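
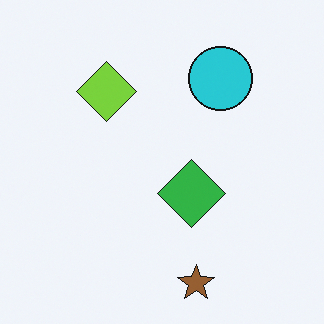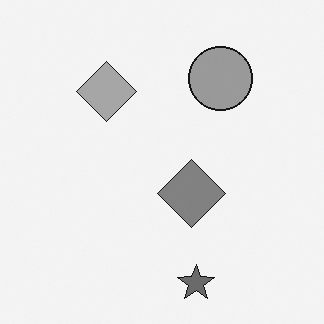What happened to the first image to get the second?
It was converted to grayscale.

All color is removed — every shape is now a shade of grey.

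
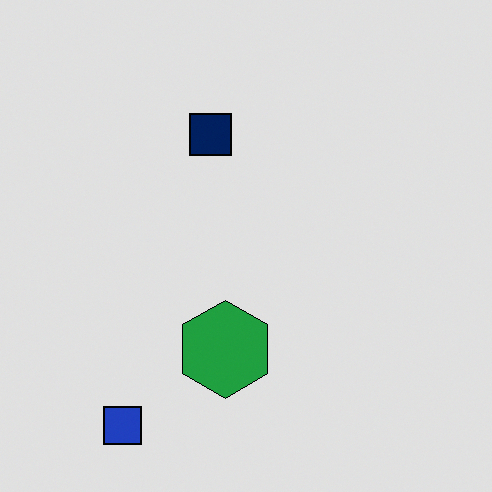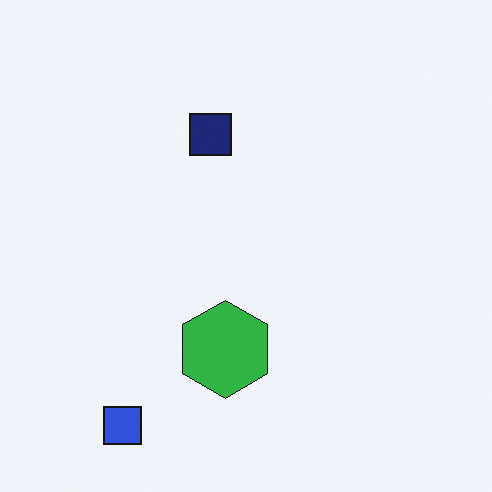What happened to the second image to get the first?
The image was posterized to a reduced palette.

Each flat color has snapped to a coarser quantized level — most visibly, the near-white background has dropped to a flat grey.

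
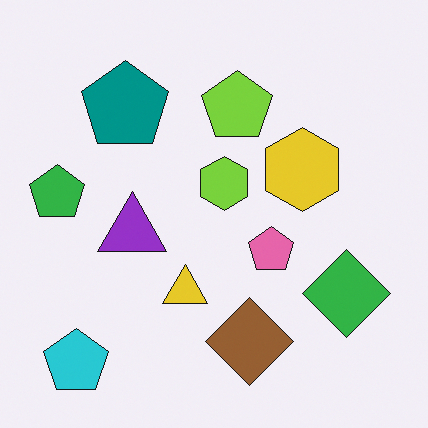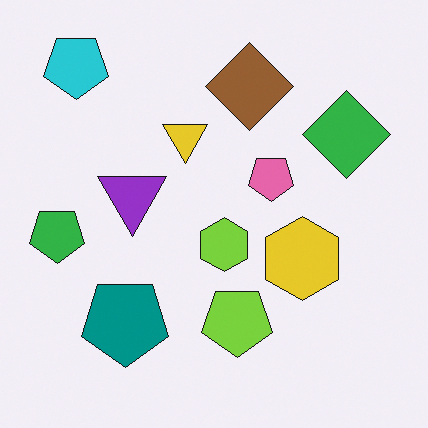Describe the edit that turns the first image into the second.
It was flipped vertically (top ↔ bottom).

The cyan pentagon is in the bottom-left of the first image and the top-left of the second — shapes on opposite sides of the horizontal midline have swapped in a mirror flip.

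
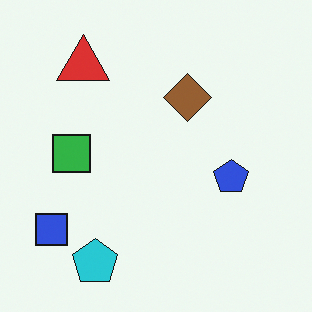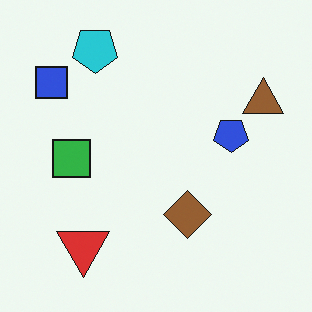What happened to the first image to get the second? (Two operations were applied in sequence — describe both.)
The transformation is: flipped vertically (top ↔ bottom), then overlaid with an additional brown triangle.

The cyan pentagon is in the bottom-left of the first image and the top-left of the second — shapes on opposite sides of the horizontal midline have swapped in a mirror flip. A brown triangle appears in the second image that is absent from the first.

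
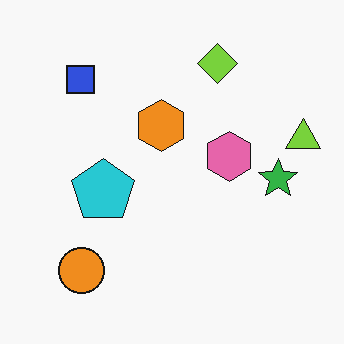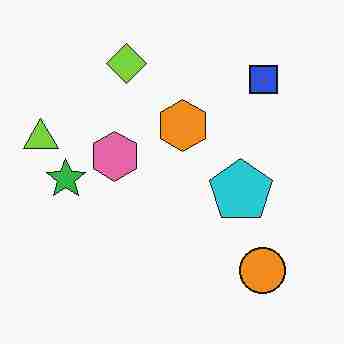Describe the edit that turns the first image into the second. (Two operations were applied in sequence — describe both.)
It was degraded with heavy JPEG compression, then flipped horizontally (left ↔ right).

Blocky 8×8 compression artifacts appear around shape edges and the flat background shows ringing — characteristic JPEG degradation. The lime triangle is in the right of the first image and the left of the second — shapes on opposite sides of the vertical midline have swapped in a mirror flip.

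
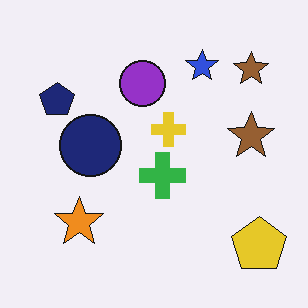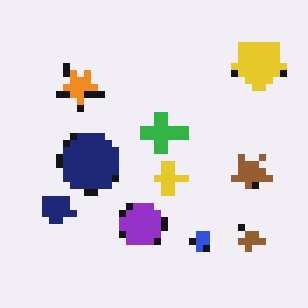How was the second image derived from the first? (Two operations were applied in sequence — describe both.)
The second image is the first pixelated into visible square blocks, then flipped vertically (top ↔ bottom).

Shapes are reduced to large square blocks; fine edges and outlines are lost — a downscale-then-upscale (mosaic) effect. The yellow pentagon is in the bottom-right of the first image and the top-right of the second — shapes on opposite sides of the horizontal midline have swapped in a mirror flip.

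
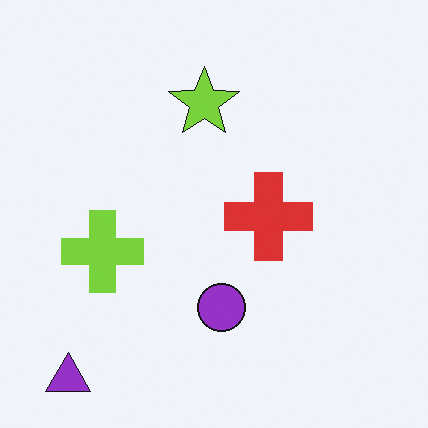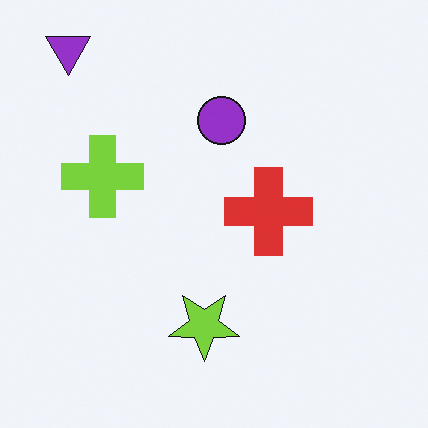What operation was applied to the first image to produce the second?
The transformation is: flipped vertically (top ↔ bottom).

The purple triangle is in the bottom-left of the first image and the top-left of the second — shapes on opposite sides of the horizontal midline have swapped in a mirror flip.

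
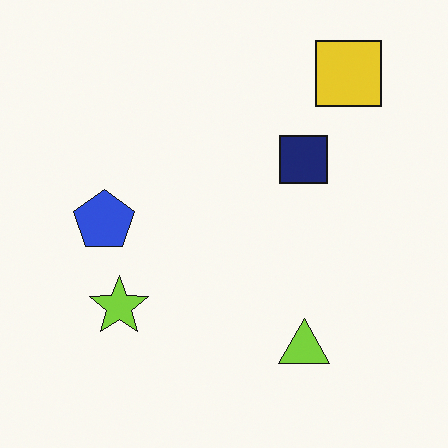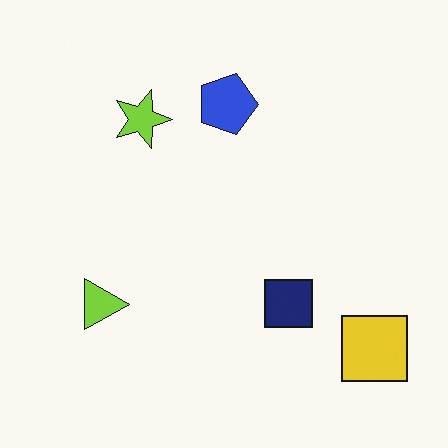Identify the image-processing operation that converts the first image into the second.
The image was rotated 90° clockwise.

The yellow square sits in the top-right of the first image and the bottom-right of the second — consistent with a whole-image 90° clockwise rotation.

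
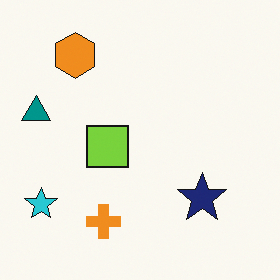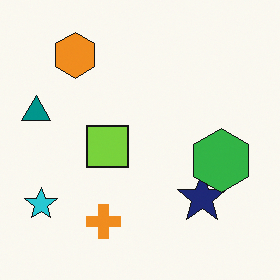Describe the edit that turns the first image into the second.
Overlaid with an additional green hexagon.

A green hexagon appears in the second image that is absent from the first.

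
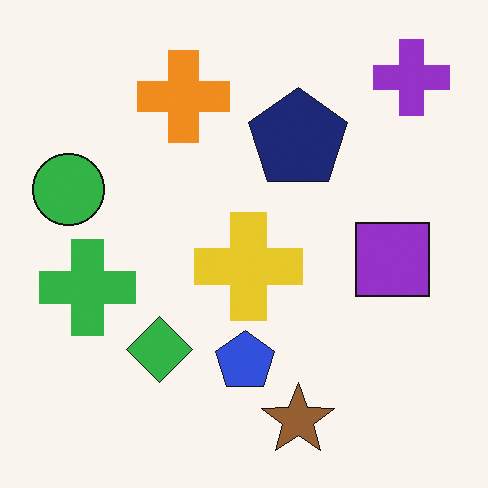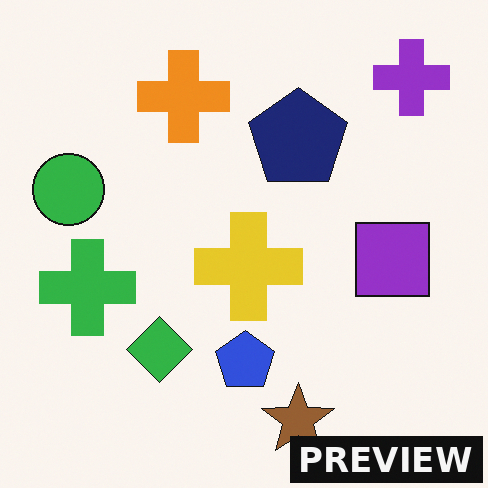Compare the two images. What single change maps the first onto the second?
The second image is the first watermarked with the text "PREVIEW" in the lower-right corner.

A dark label reading "PREVIEW" appears in the lower-right corner.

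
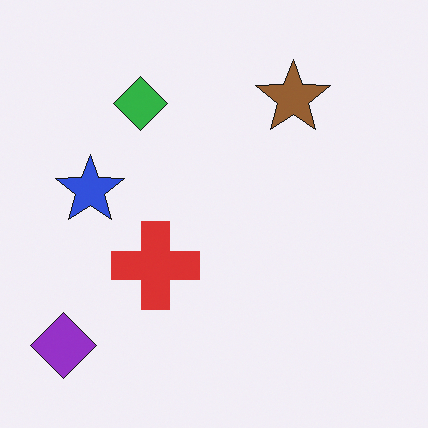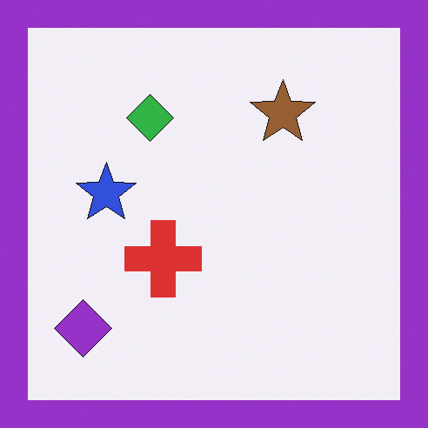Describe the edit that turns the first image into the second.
It was framed with a purple border.

A solid purple frame runs around the edge of the second image, with the content slightly shrunk inside it.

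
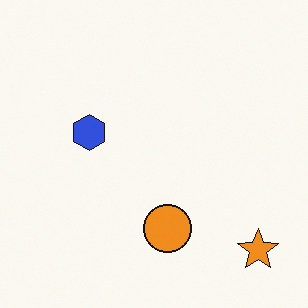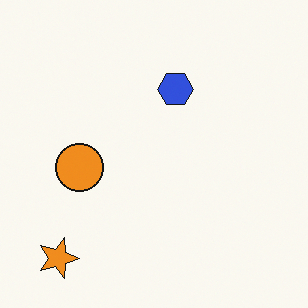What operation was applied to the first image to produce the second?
It was rotated 90° clockwise.

The orange star sits in the bottom-right of the first image and the bottom-left of the second — consistent with a whole-image 90° clockwise rotation.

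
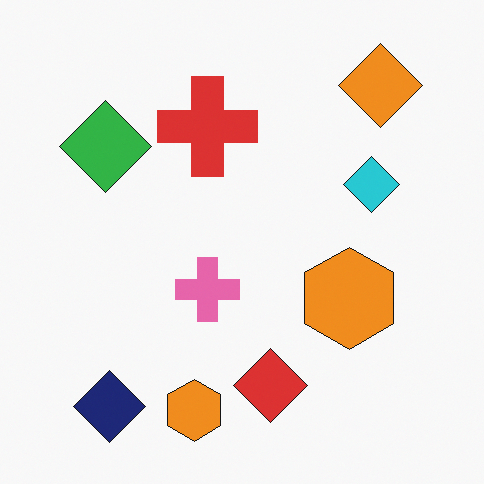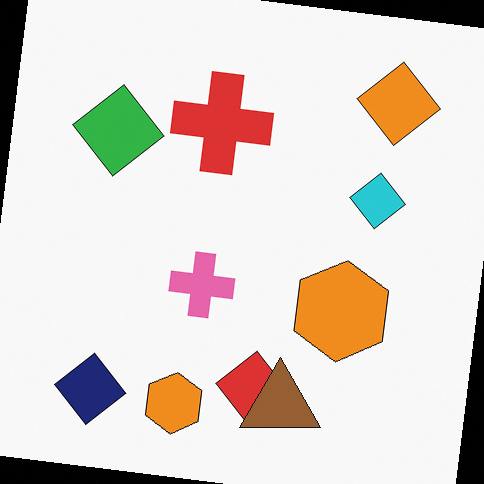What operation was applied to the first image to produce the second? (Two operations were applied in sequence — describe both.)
This is the original image rotated clockwise by a small amount, then overlaid with an additional brown triangle.

Every shape is tilted by the same angle and the image corners show triangular fill wedges — a whole-image rotation by a non-right angle. A brown triangle appears in the second image that is absent from the first.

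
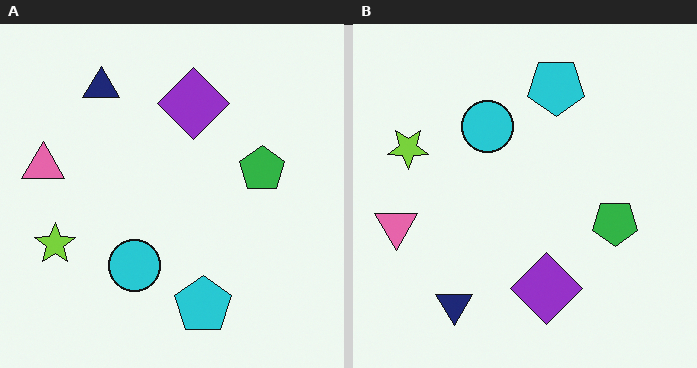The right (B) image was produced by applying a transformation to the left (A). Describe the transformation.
The right (B) image is the left (A) flipped vertically (top ↔ bottom).

The cyan pentagon is in the bottom of the left (A) image and the top of the right (B) — shapes on opposite sides of the horizontal midline have swapped in a mirror flip.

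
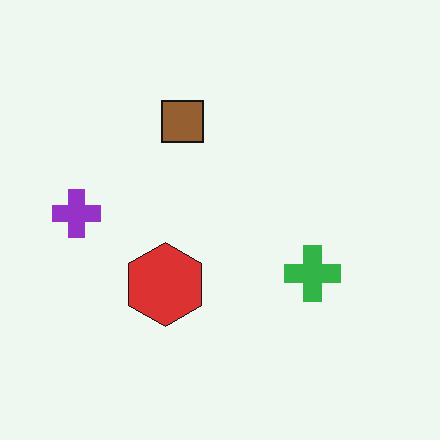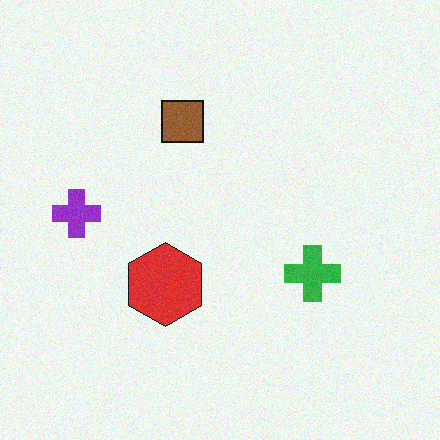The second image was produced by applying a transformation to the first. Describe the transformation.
This is the original image degraded with a light layer of grain.

Random speckle covers the whole image, including the flat background.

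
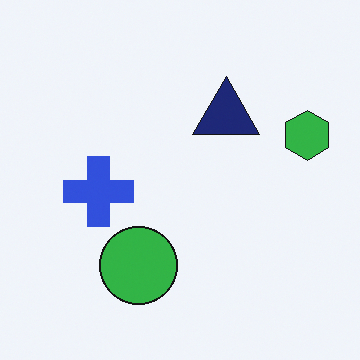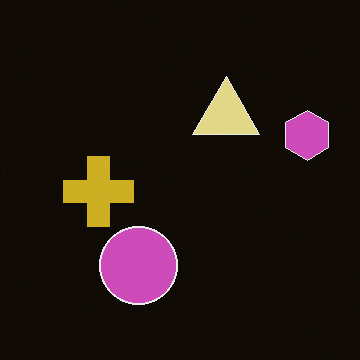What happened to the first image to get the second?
The second image is the first color-inverted (negative).

The light background has become dark and every shape's color is its complement — a photographic negative.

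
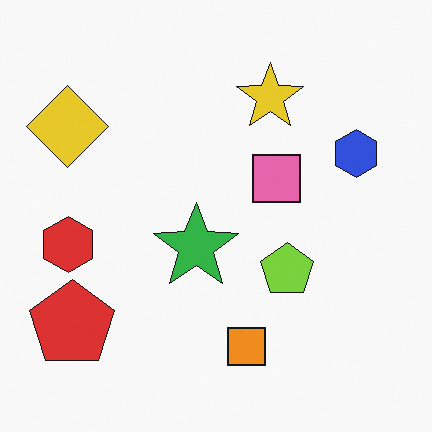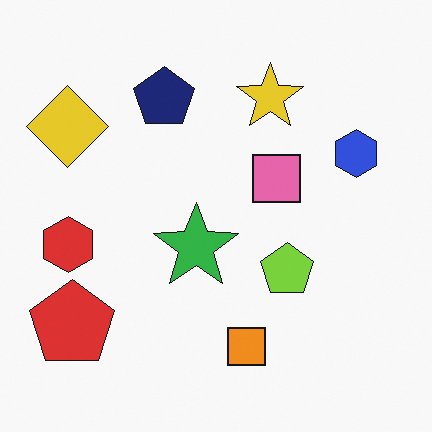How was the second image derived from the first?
The second image is the first overlaid with an additional navy pentagon.

A navy pentagon appears in the second image that is absent from the first.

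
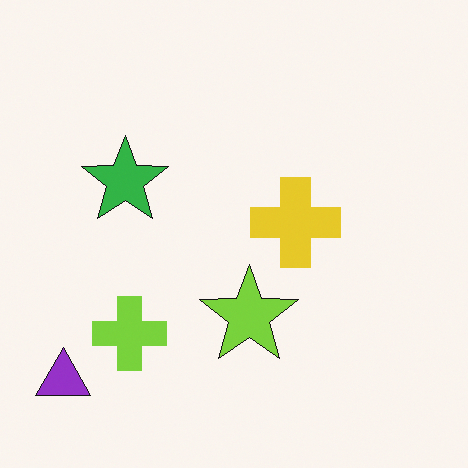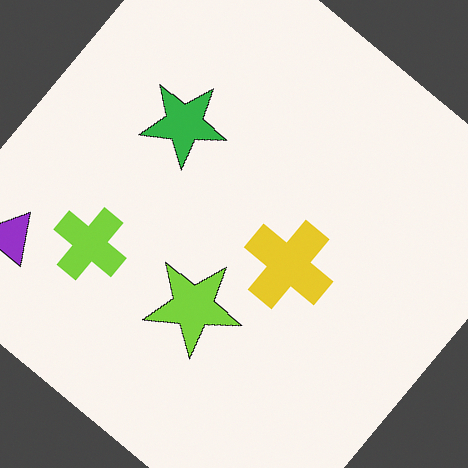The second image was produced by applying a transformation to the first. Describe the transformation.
The image was rotated clockwise by a large amount — several tens of degrees.

Every shape is tilted by the same angle and the image corners show triangular fill wedges — a whole-image rotation by a non-right angle.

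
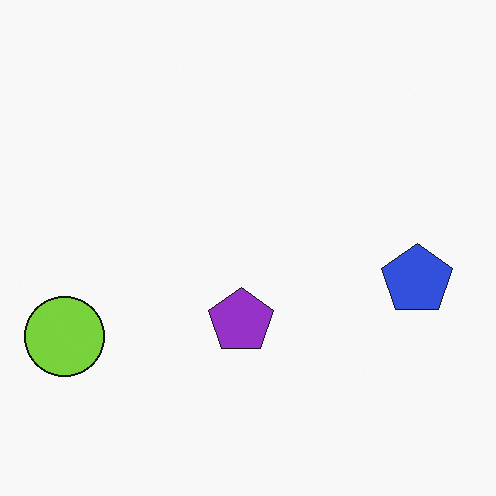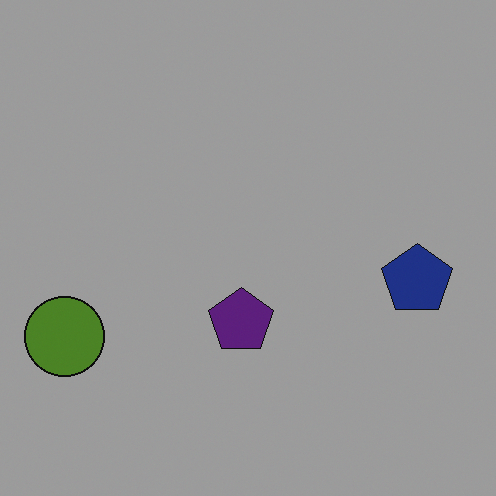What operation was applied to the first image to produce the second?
This is the original image substantially darkened.

Every pixel — background and shapes alike — is uniformly darkened.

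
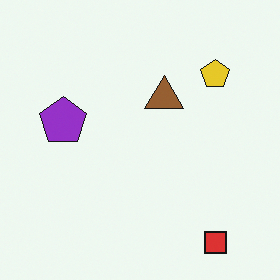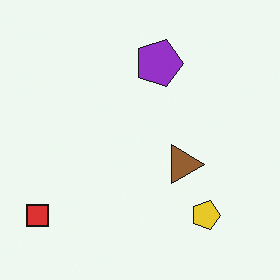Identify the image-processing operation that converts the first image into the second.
This is the original image rotated 90° clockwise.

The red square sits in the bottom-right of the first image and the bottom-left of the second — consistent with a whole-image 90° clockwise rotation.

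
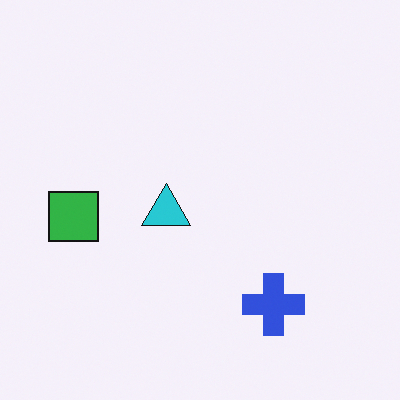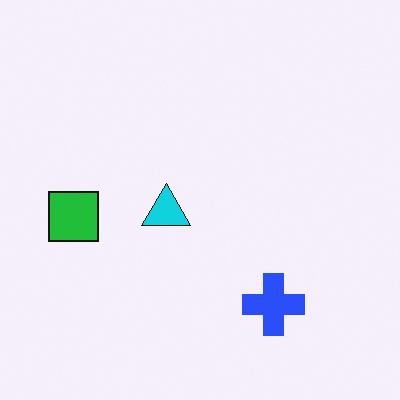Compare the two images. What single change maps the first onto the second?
Slightly oversaturated.

All colors are more vivid — a global saturation change.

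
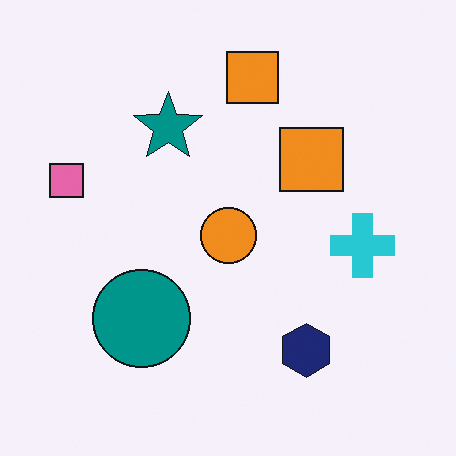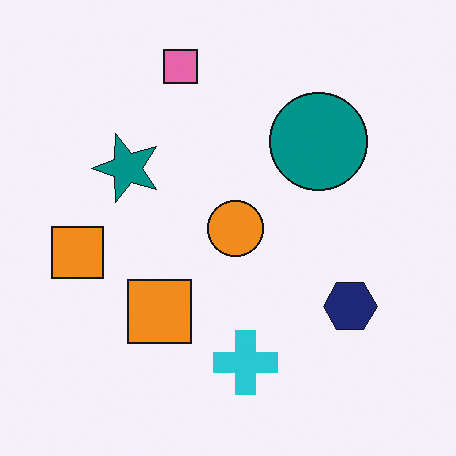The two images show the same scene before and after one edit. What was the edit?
Transposed (reflected across the top-left ↔ bottom-right diagonal).

Shapes have swapped their row and column positions — what was in the top-right is now in the bottom-left — a diagonal reflection.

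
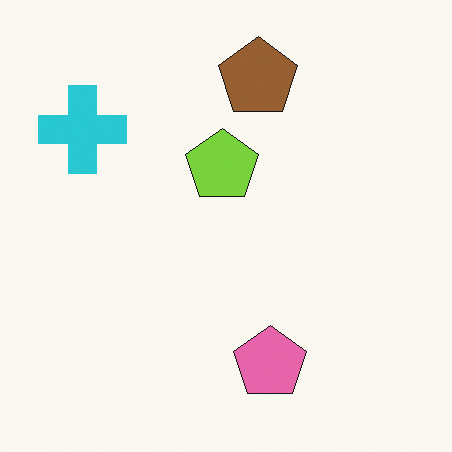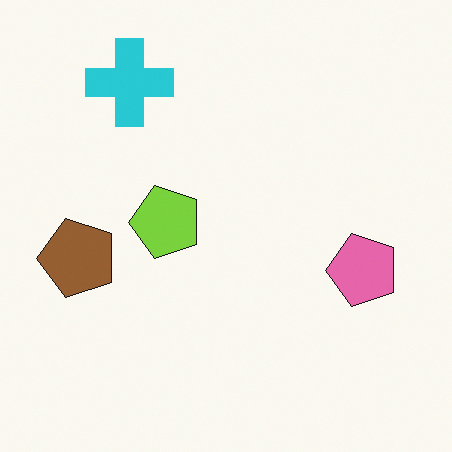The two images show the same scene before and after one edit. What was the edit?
This is the original image transposed (reflected across the top-left ↔ bottom-right diagonal).

Shapes have swapped their row and column positions — what was in the top-right is now in the bottom-left — a diagonal reflection.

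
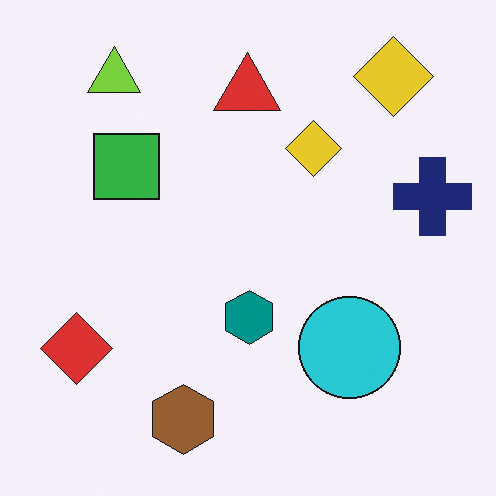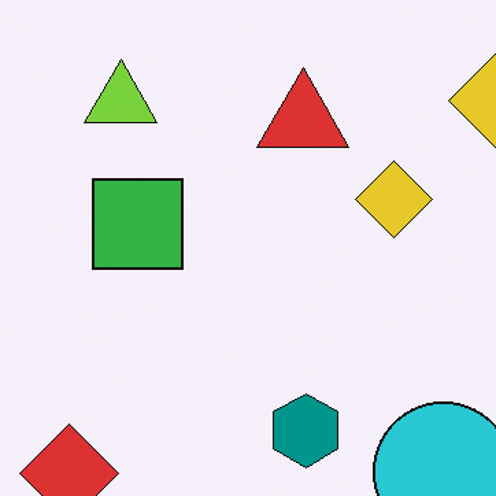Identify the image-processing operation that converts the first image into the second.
Cropped slightly and scaled back up.

The visible shapes are larger and the field of view is narrower; shapes near the original edges may be partly or wholly outside the frame — a crop-and-rescale.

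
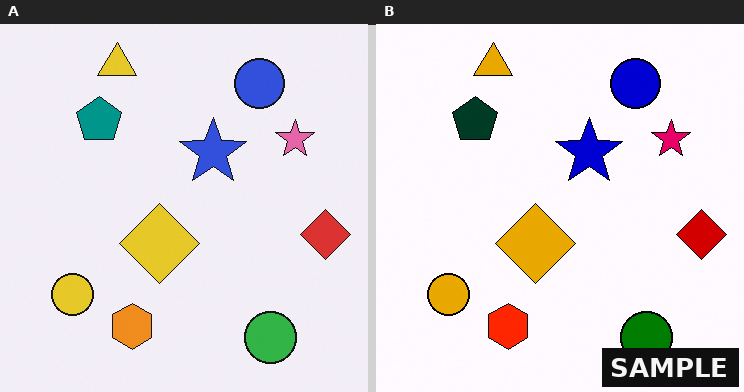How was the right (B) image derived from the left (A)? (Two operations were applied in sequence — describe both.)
This is the original image boosted in contrast, then watermarked with the text "SAMPLE" in the lower-right corner.

Tones are pushed away from mid-grey across the whole image — a global contrast change. A dark label reading "SAMPLE" appears in the lower-right corner.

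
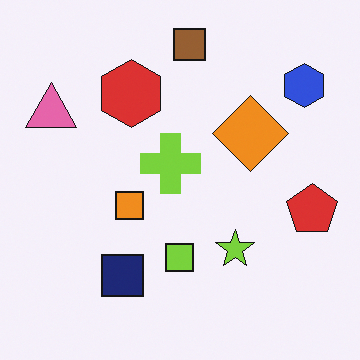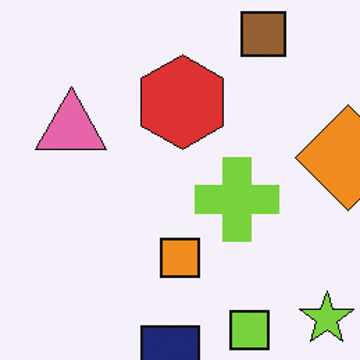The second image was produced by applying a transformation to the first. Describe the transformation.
It was cropped to a modestly smaller region and rescaled.

The visible shapes are larger and the field of view is narrower; shapes near the original edges may be partly or wholly outside the frame — a crop-and-rescale.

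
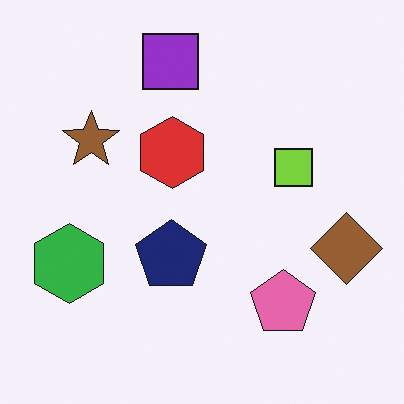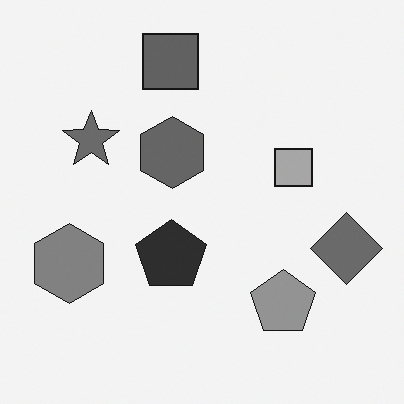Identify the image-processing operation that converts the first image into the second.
This is the original image converted to grayscale.

All color is removed — every shape is now a shade of grey.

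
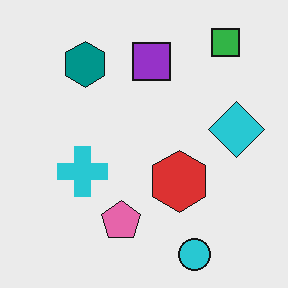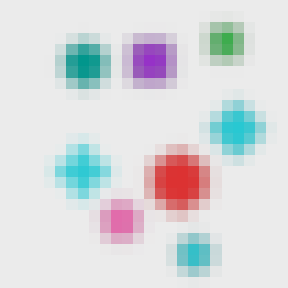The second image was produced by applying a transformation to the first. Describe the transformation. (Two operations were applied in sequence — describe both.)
This is the original image heavily blurred, then coarsely pixelated.

Shape edges and outlines are uniformly softened across the whole image. Shapes are reduced to large square blocks; fine edges and outlines are lost — a downscale-then-upscale (mosaic) effect.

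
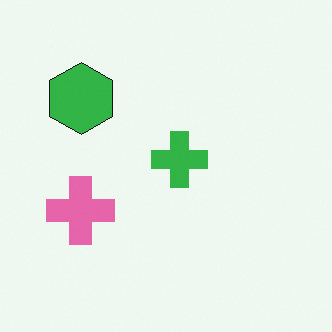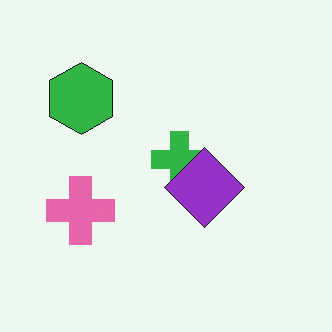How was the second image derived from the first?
The transformation is: overlaid with an additional purple diamond.

A purple diamond appears in the second image that is absent from the first.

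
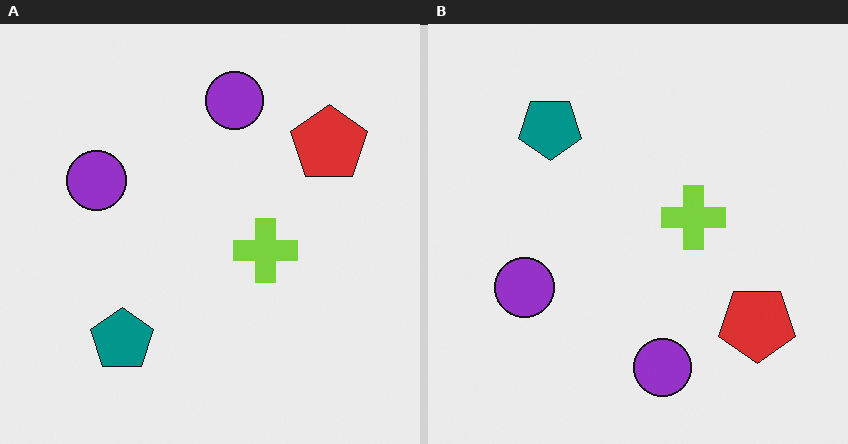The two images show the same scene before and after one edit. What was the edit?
The right (B) image is the left (A) flipped vertically (top ↔ bottom).

The teal pentagon is in the bottom-left of the left (A) image and the top-left of the right (B) — shapes on opposite sides of the horizontal midline have swapped in a mirror flip.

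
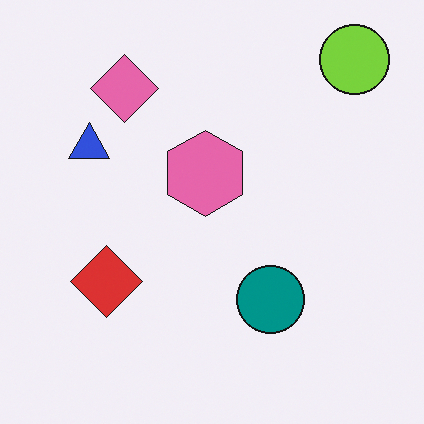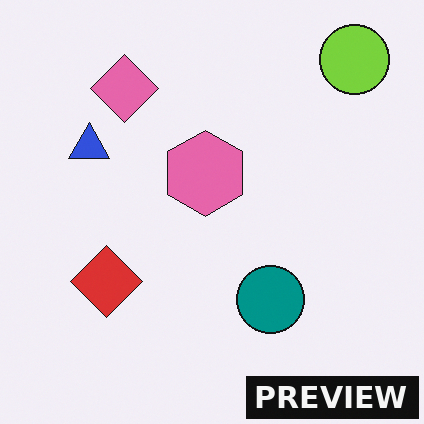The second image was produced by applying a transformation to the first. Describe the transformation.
This is the original image watermarked with the text "PREVIEW" in the lower-right corner.

A dark label reading "PREVIEW" appears in the lower-right corner.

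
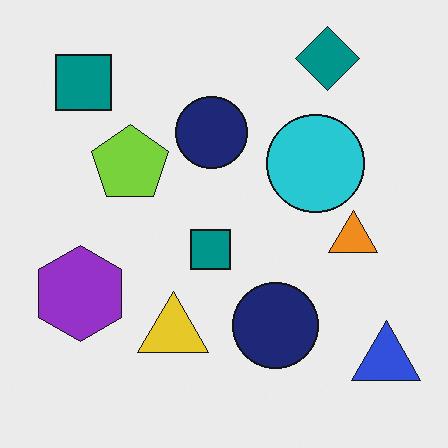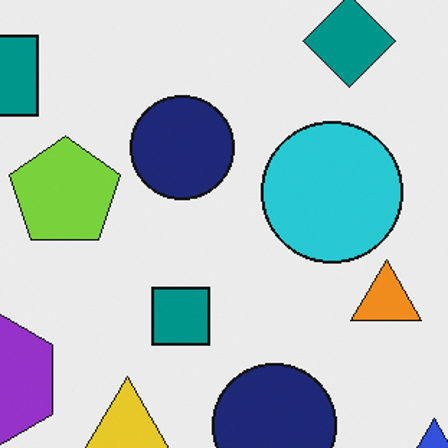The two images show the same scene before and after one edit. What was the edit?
Cropped to a modestly smaller region and rescaled.

The visible shapes are larger and the field of view is narrower; shapes near the original edges may be partly or wholly outside the frame — a crop-and-rescale.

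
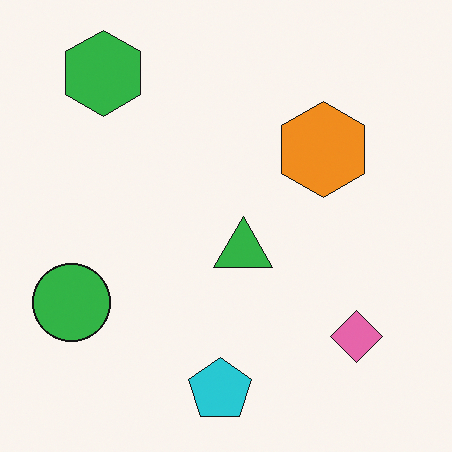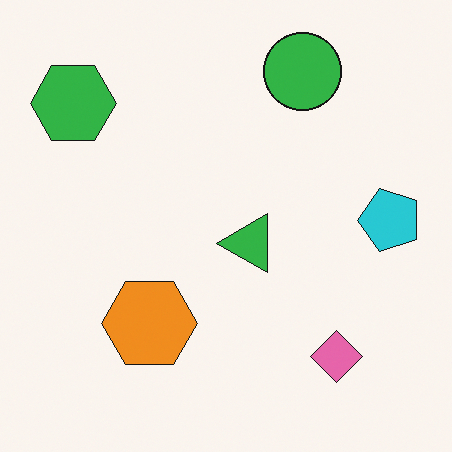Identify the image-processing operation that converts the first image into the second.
Transposed (reflected across the top-left ↔ bottom-right diagonal).

Shapes have swapped their row and column positions — what was in the top-right is now in the bottom-left — a diagonal reflection.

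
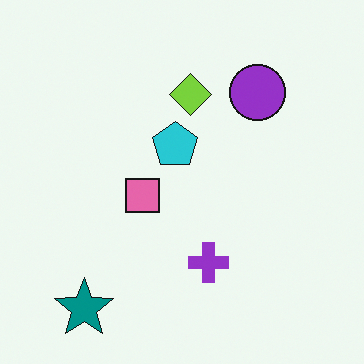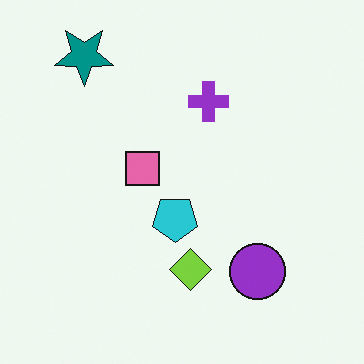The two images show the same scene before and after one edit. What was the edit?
It was flipped vertically (top ↔ bottom).

The teal star is in the bottom-left of the first image and the top-left of the second — shapes on opposite sides of the horizontal midline have swapped in a mirror flip.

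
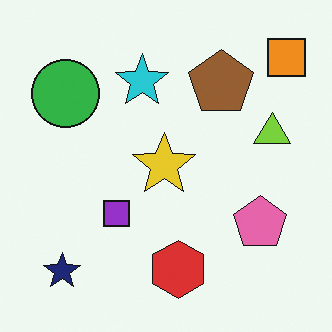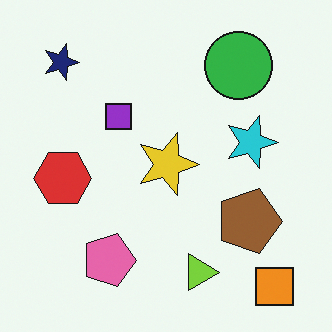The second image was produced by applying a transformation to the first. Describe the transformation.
The image was rotated 90° clockwise.

The orange square sits in the top-right of the first image and the bottom-right of the second — consistent with a whole-image 90° clockwise rotation.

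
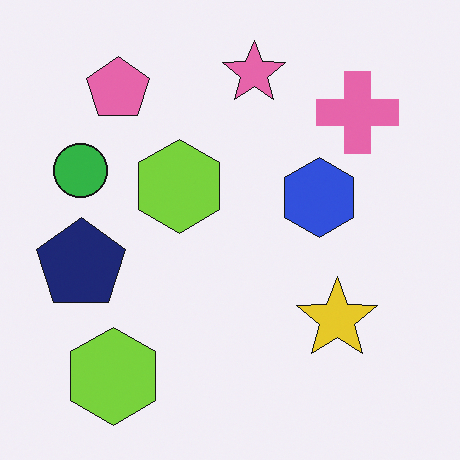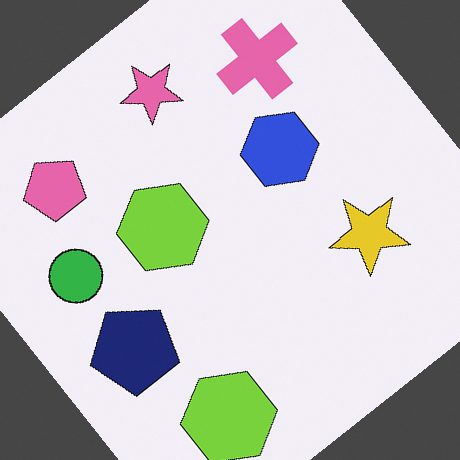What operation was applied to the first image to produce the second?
The image was rotated counter-clockwise by a large amount — several tens of degrees.

Every shape is tilted by the same angle and the image corners show triangular fill wedges — a whole-image rotation by a non-right angle.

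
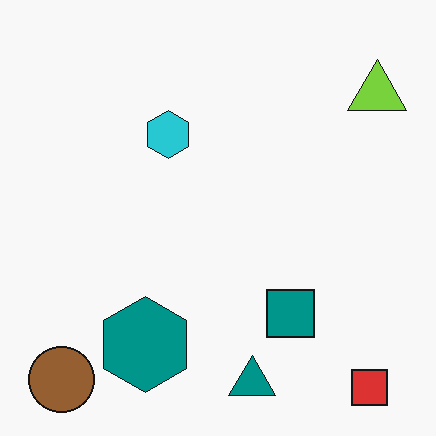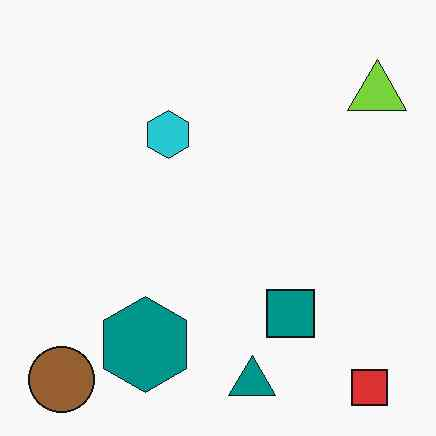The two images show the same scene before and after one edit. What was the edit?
The second image is the first JPEG-compressed with visible artifacts.

Blocky 8×8 compression artifacts appear around shape edges and the flat background shows ringing — characteristic JPEG degradation.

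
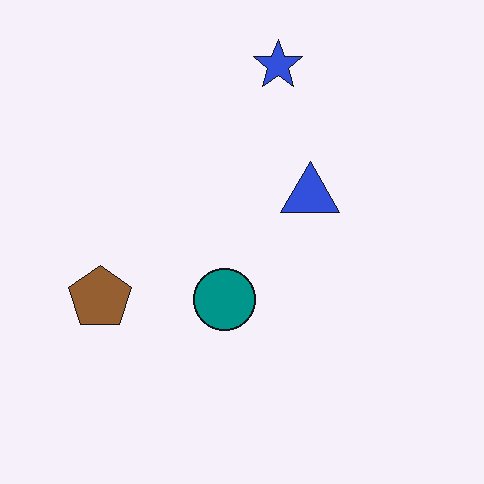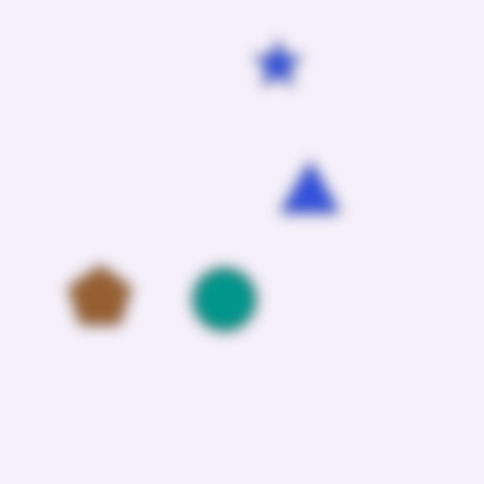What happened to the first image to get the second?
Strongly gaussian-blurred.

Shape edges and outlines are uniformly softened across the whole image.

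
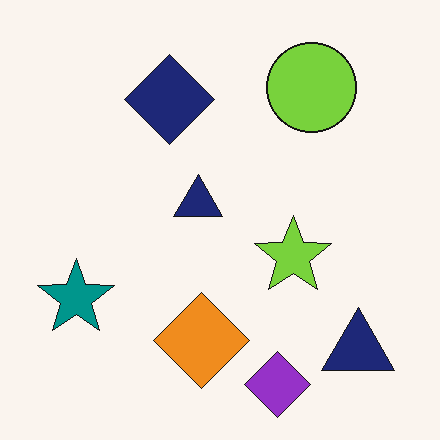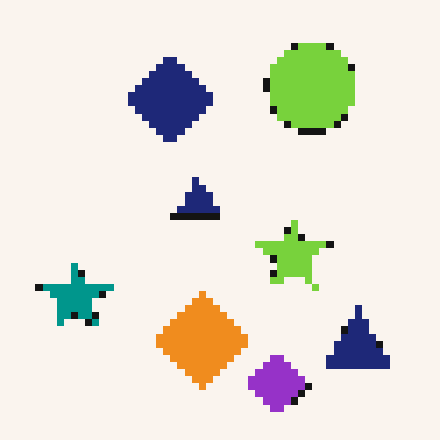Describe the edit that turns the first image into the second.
The second image is the first pixelated into visible square blocks.

Shapes are reduced to large square blocks; fine edges and outlines are lost — a downscale-then-upscale (mosaic) effect.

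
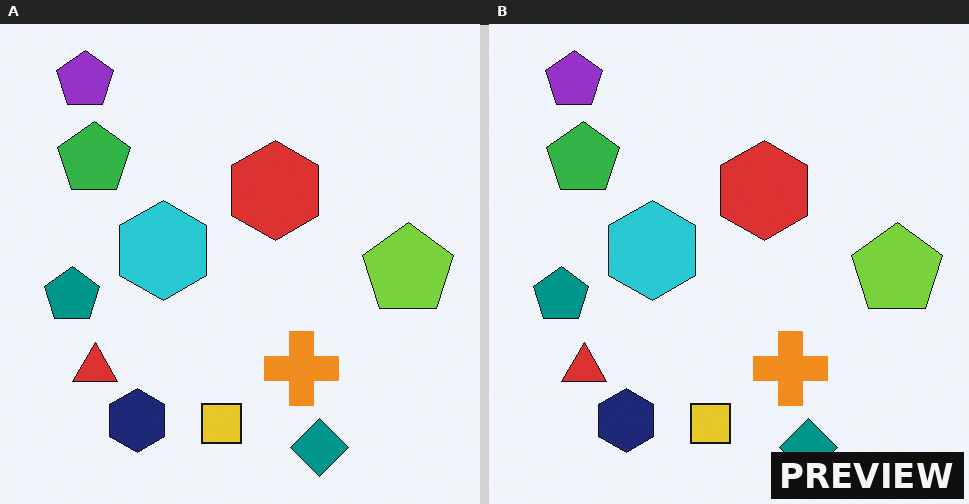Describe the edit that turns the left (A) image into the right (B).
The transformation is: watermarked with the text "PREVIEW" in the lower-right corner.

A dark label reading "PREVIEW" appears in the lower-right corner.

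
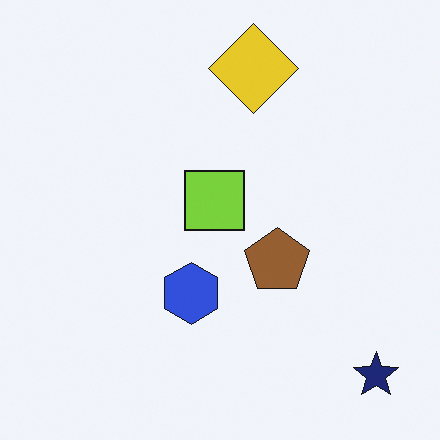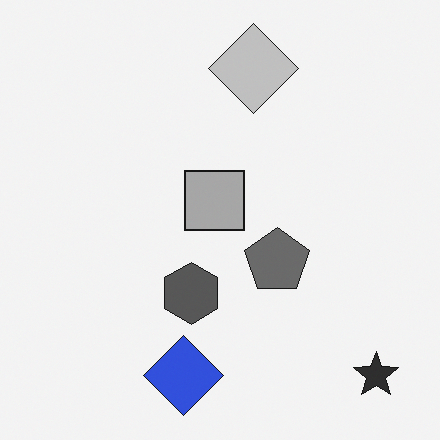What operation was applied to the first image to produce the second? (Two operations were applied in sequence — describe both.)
The transformation is: converted to grayscale, then overlaid with an additional blue diamond.

All color is removed — every shape is now a shade of grey. A blue diamond appears in the second image that is absent from the first.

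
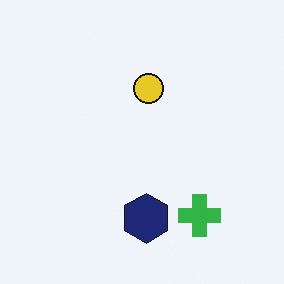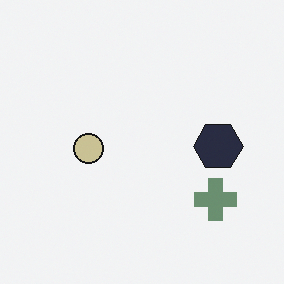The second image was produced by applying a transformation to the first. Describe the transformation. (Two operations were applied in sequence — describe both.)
Made much more muted (saturation change), then transposed (reflected across the top-left ↔ bottom-right diagonal).

All colors are more muted and greyish — a global saturation change. Shapes have swapped their row and column positions — what was in the top-right is now in the bottom-left — a diagonal reflection.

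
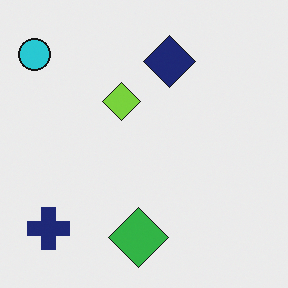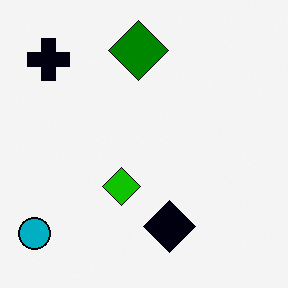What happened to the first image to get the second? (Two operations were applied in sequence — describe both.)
Flipped vertically (top ↔ bottom), then boosted in contrast.

The green diamond is in the bottom of the first image and the top of the second — shapes on opposite sides of the horizontal midline have swapped in a mirror flip. Tones are pushed away from mid-grey across the whole image — a global contrast change.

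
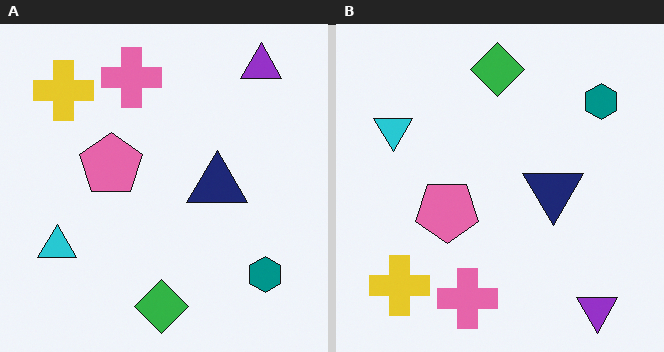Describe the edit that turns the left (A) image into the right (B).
The transformation is: flipped vertically (top ↔ bottom).

The purple triangle is in the top-right of the left (A) image and the bottom-right of the right (B) — shapes on opposite sides of the horizontal midline have swapped in a mirror flip.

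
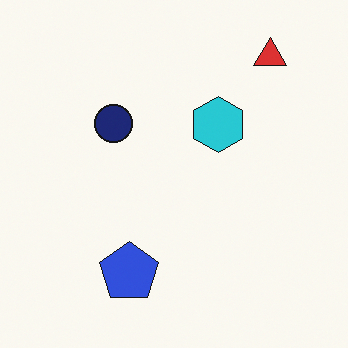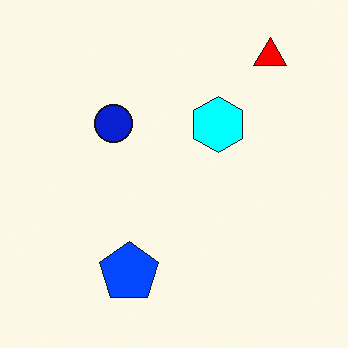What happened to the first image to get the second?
This is the original image heavily oversaturated.

All colors are more vivid — a global saturation change.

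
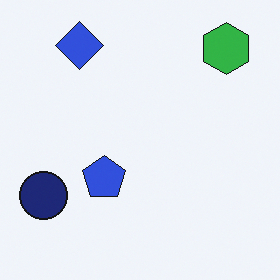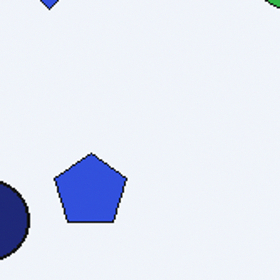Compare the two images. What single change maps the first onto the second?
The transformation is: cropped to a noticeably smaller region and rescaled.

The visible shapes are larger and the field of view is narrower; shapes near the original edges may be partly or wholly outside the frame — a crop-and-rescale.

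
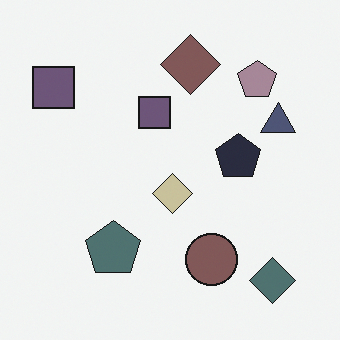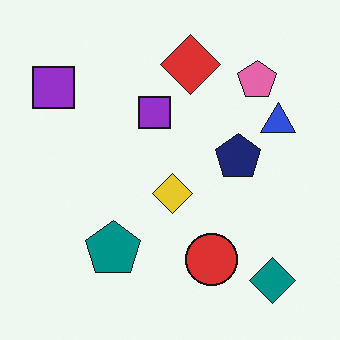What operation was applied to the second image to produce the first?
It was made much more muted (saturation change).

All colors are more muted and greyish — a global saturation change.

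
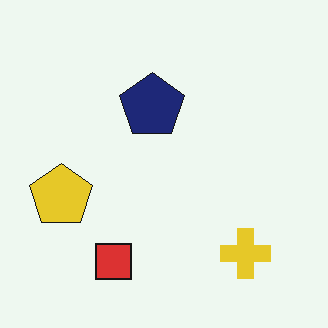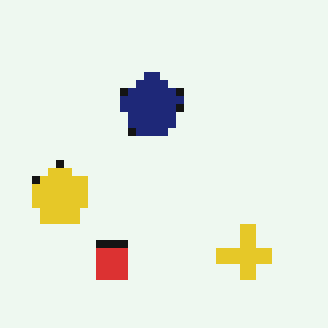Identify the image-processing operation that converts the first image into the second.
This is the original image moderately pixelated.

Shapes are reduced to large square blocks; fine edges and outlines are lost — a downscale-then-upscale (mosaic) effect.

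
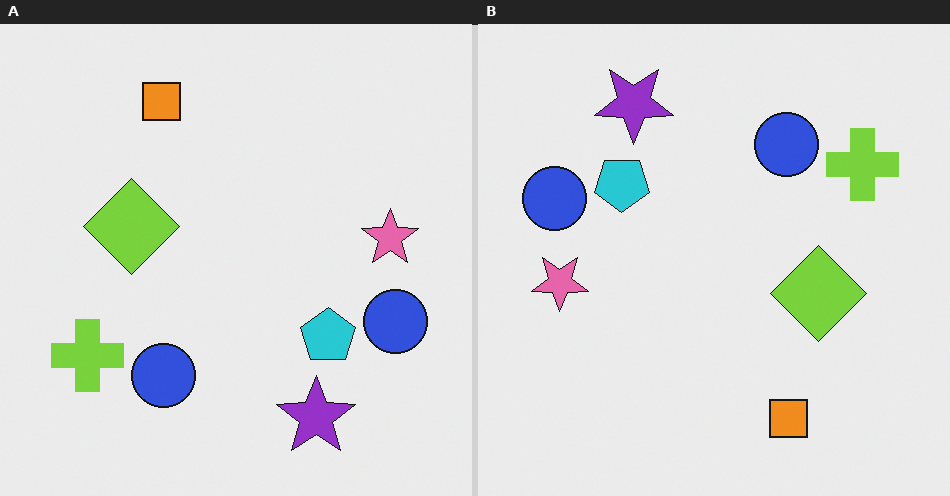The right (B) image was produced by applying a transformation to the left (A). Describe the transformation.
It was rotated 180°.

The lime cross sits in the bottom-left of the left (A) image and the top-right of the right (B) — consistent with a whole-image 180° rotation.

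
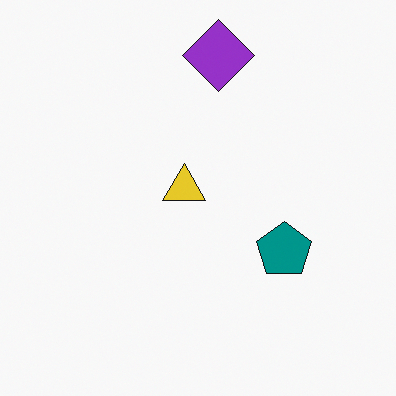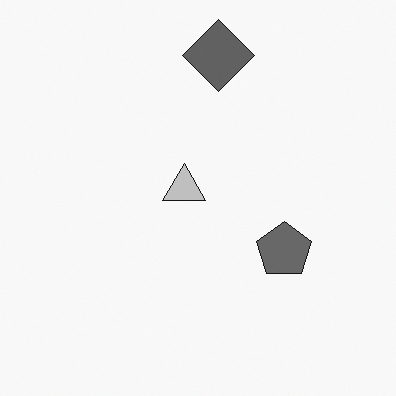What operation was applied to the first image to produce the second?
It was converted to grayscale.

All color is removed — every shape is now a shade of grey.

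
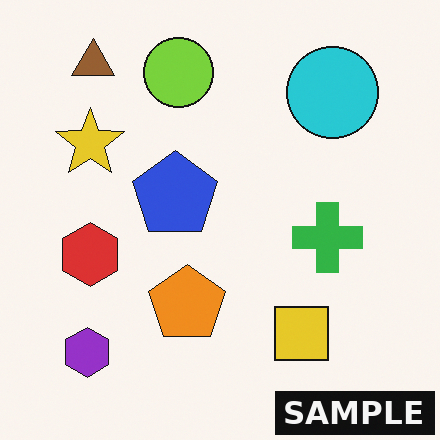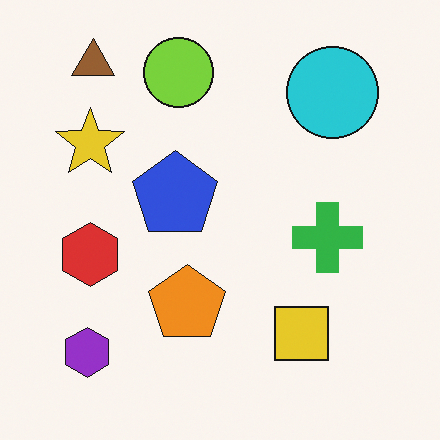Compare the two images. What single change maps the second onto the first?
It was watermarked with the text "SAMPLE" in the lower-right corner.

A dark label reading "SAMPLE" appears in the lower-right corner.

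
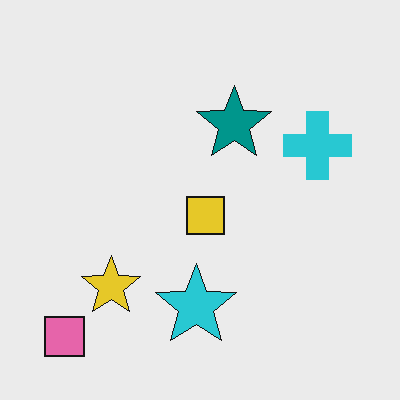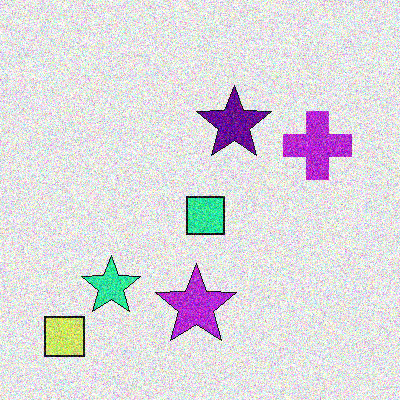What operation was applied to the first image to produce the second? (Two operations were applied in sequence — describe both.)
This is the original image hue-shifted noticeably, then degraded with strong gaussian noise.

Every shape's color has rotated by the same amount around the hue wheel — a uniform hue shift. Random speckle covers the whole image, including the flat background.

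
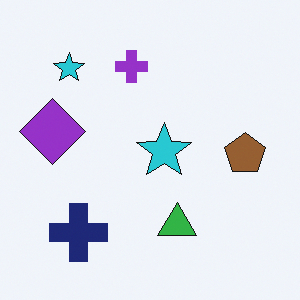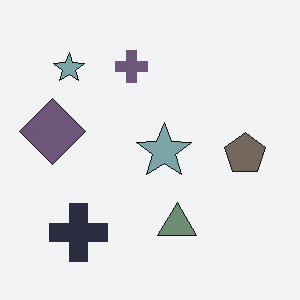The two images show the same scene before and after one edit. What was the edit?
The image was heavily desaturated.

All colors are more muted and greyish — a global saturation change.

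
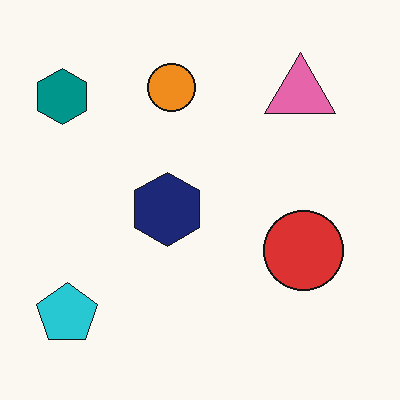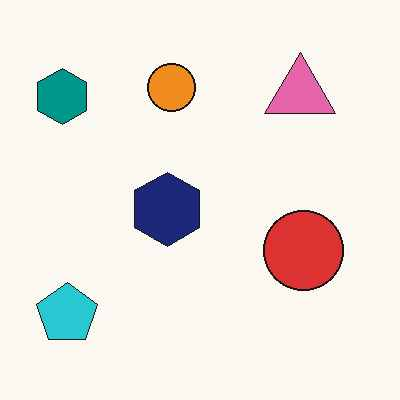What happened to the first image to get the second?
JPEG-compressed with visible artifacts.

Blocky 8×8 compression artifacts appear around shape edges and the flat background shows ringing — characteristic JPEG degradation.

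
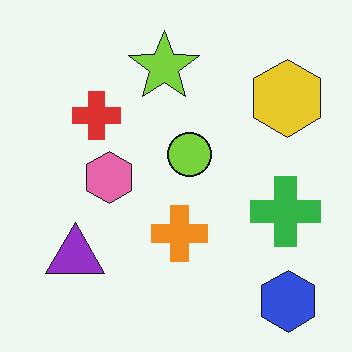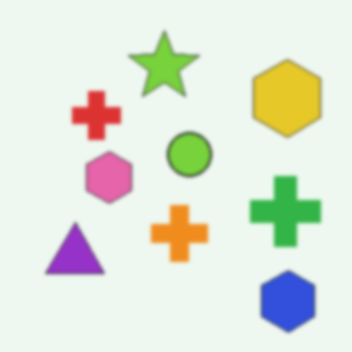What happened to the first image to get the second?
The second image is the first given a subtle gaussian blur.

Shape edges and outlines are uniformly softened across the whole image.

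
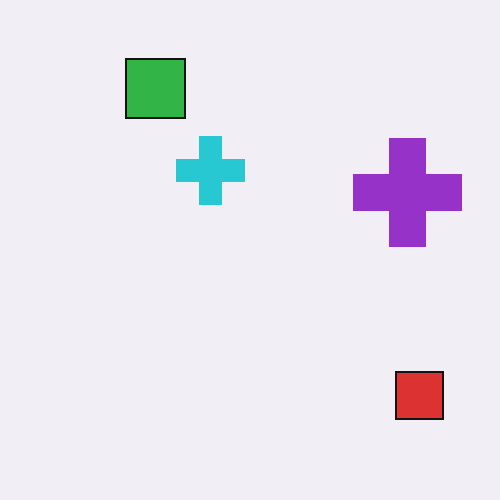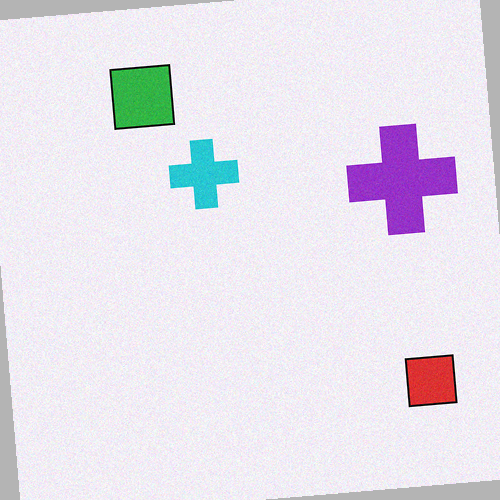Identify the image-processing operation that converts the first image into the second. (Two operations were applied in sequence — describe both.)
It was degraded with a light layer of grain, then rotated counter-clockwise by a slight angle.

Random speckle covers the whole image, including the flat background. Every shape is tilted by the same angle and the image corners show triangular fill wedges — a whole-image rotation by a non-right angle.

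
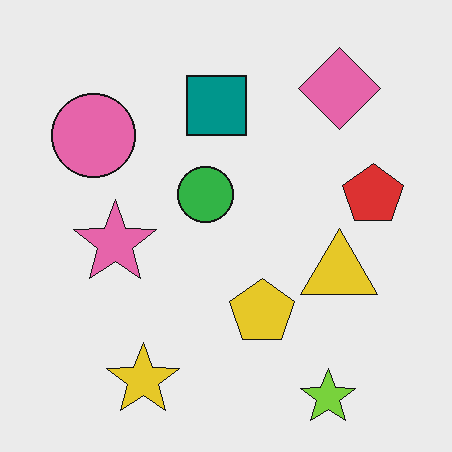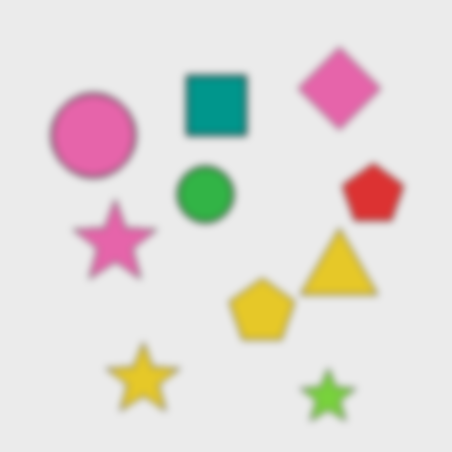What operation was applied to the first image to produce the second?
The transformation is: moderately blurred.

Shape edges and outlines are uniformly softened across the whole image.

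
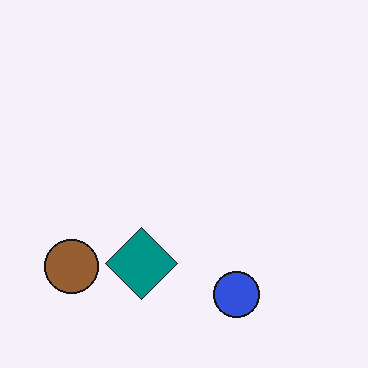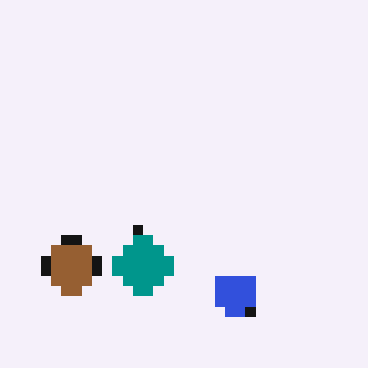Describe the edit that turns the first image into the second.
The transformation is: heavily pixelated into large blocks.

Shapes are reduced to large square blocks; fine edges and outlines are lost — a downscale-then-upscale (mosaic) effect.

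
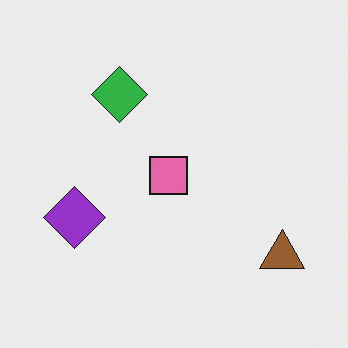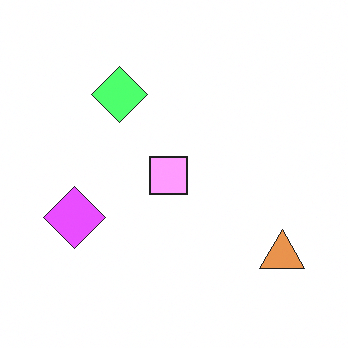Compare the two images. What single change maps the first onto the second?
Brightened a lot.

Every pixel — background and shapes alike — is uniformly brightened.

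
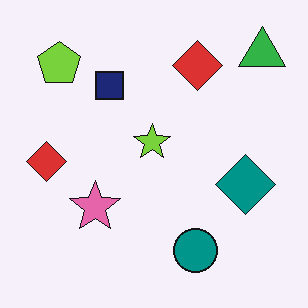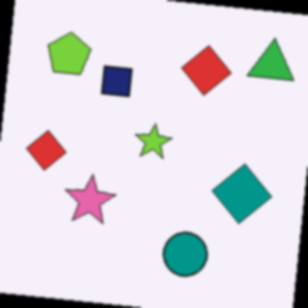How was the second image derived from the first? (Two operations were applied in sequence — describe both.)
The transformation is: rotated clockwise by a small amount, then given a subtle gaussian blur.

Every shape is tilted by the same angle and the image corners show triangular fill wedges — a whole-image rotation by a non-right angle. Shape edges and outlines are uniformly softened across the whole image.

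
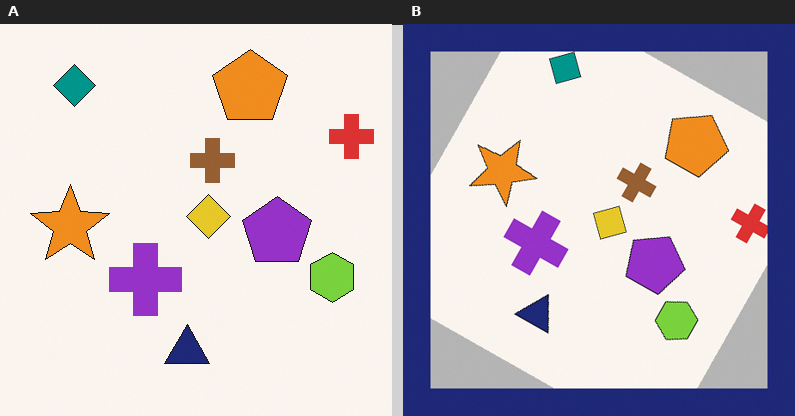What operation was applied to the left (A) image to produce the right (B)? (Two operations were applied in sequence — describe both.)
The image was rotated clockwise by a clearly visible amount, then framed with a navy border.

Every shape is tilted by the same angle and the image corners show triangular fill wedges — a whole-image rotation by a non-right angle. A solid navy frame runs around the edge of the right (B) image, with the content slightly shrunk inside it.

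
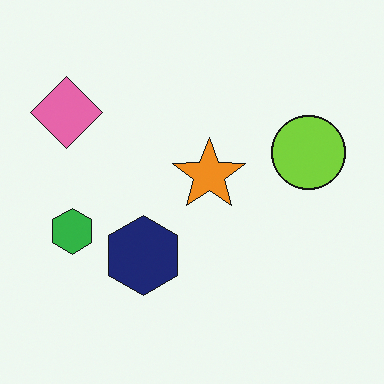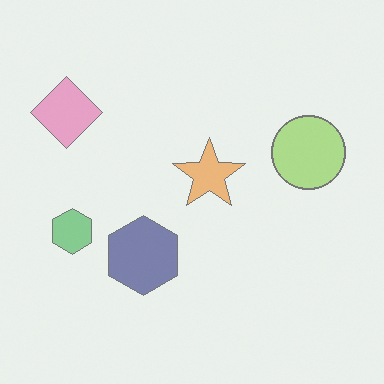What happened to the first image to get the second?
It was given much lower contrast.

Tones are pushed toward mid-grey across the whole image — a global contrast change.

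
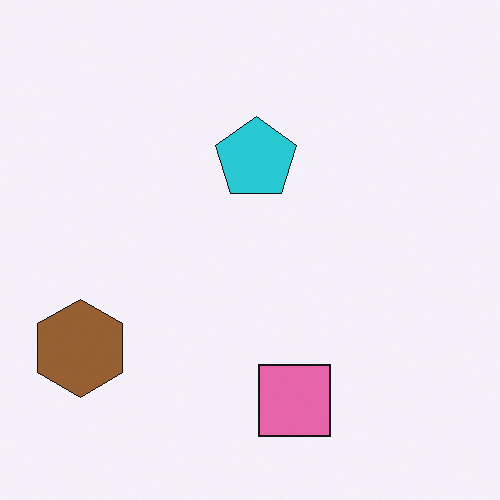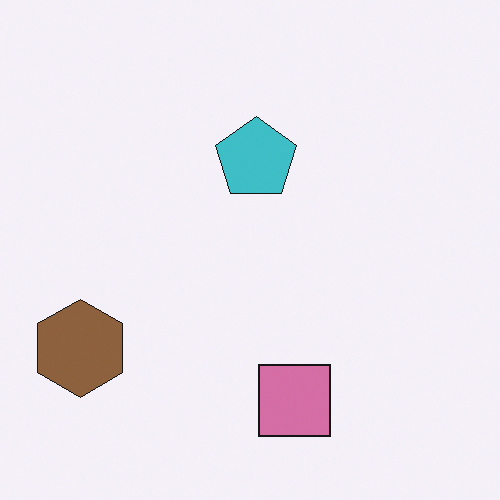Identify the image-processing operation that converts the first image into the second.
Slightly desaturated.

All colors are more muted and greyish — a global saturation change.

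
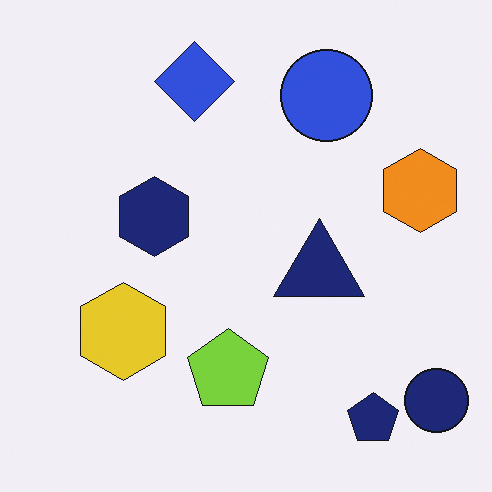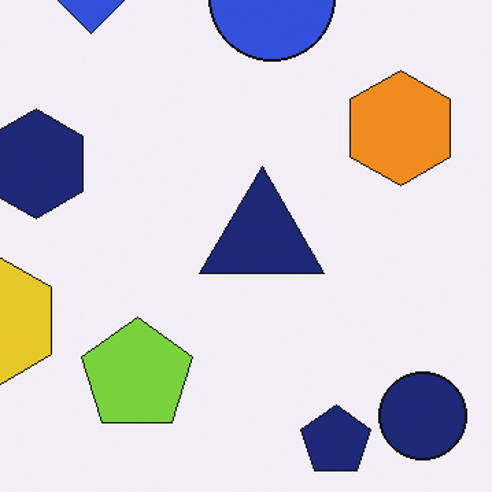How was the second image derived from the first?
It was cropped to a modestly smaller region and rescaled.

The visible shapes are larger and the field of view is narrower; shapes near the original edges may be partly or wholly outside the frame — a crop-and-rescale.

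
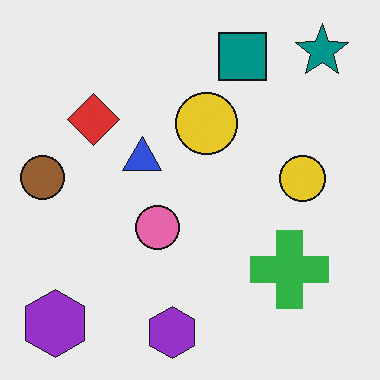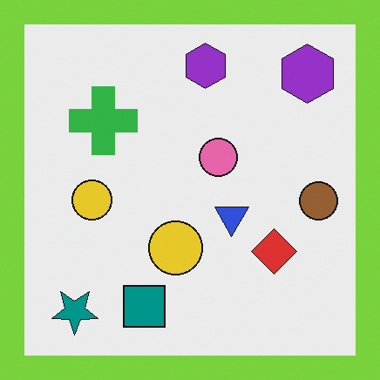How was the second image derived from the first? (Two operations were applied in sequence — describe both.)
The image was rotated 180°, then framed with a lime border.

The teal star sits in the top-right of the first image and the bottom-left of the second — consistent with a whole-image 180° rotation. A solid lime frame runs around the edge of the second image, with the content slightly shrunk inside it.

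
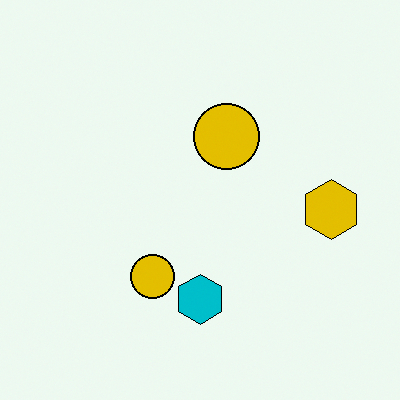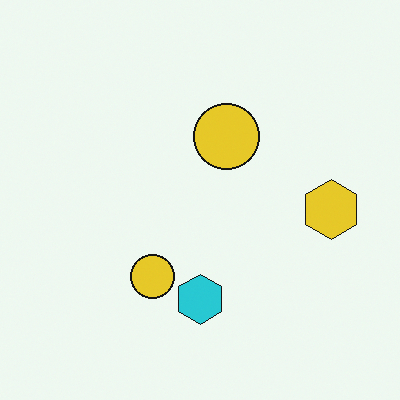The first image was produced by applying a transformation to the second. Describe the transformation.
Given slightly increased contrast.

Tones are pushed away from mid-grey across the whole image — a global contrast change.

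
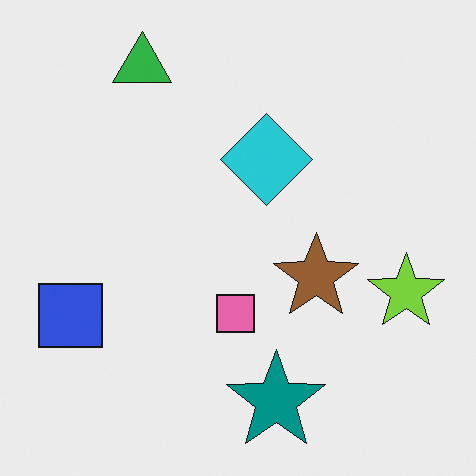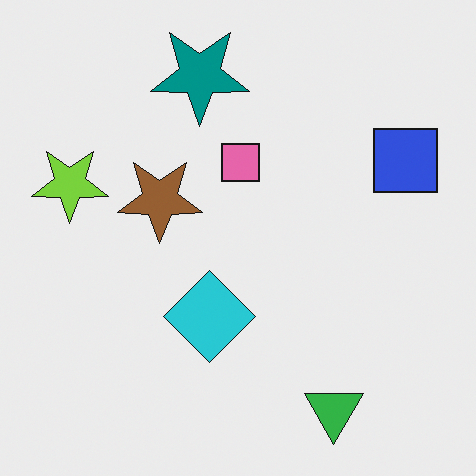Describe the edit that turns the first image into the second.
This is the original image rotated 180°.

The green triangle sits in the top-left of the first image and the bottom-right of the second — consistent with a whole-image 180° rotation.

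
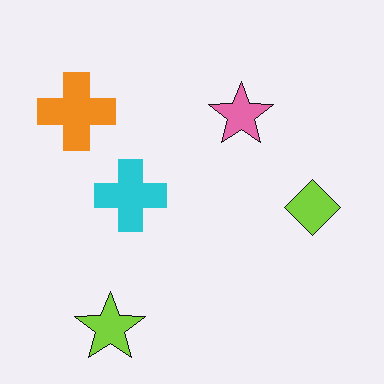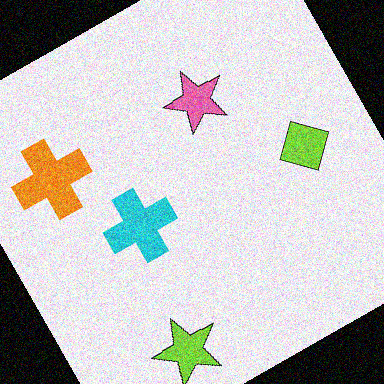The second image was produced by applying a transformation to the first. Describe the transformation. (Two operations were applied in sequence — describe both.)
The second image is the first rotated counter-clockwise by a moderate amount, then degraded with visible gaussian noise.

Every shape is tilted by the same angle and the image corners show triangular fill wedges — a whole-image rotation by a non-right angle. Random speckle covers the whole image, including the flat background.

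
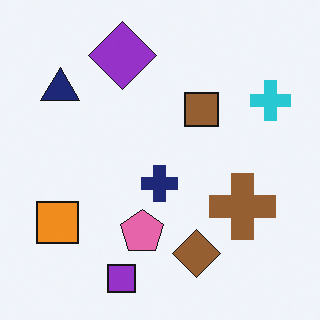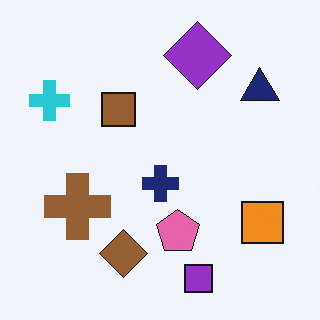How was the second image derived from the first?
The second image is the first flipped horizontally (left ↔ right).

The cyan cross is in the top-right of the first image and the top-left of the second — shapes on opposite sides of the vertical midline have swapped in a mirror flip.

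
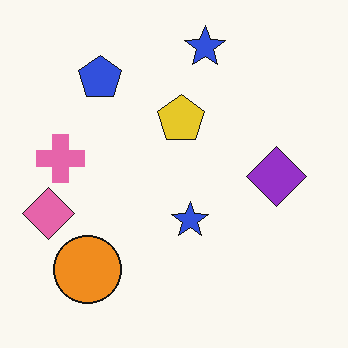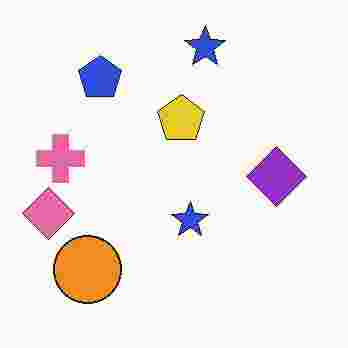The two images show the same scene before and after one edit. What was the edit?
The image was heavily JPEG-compressed with obvious blocking artifacts.

Blocky 8×8 compression artifacts appear around shape edges and the flat background shows ringing — characteristic JPEG degradation.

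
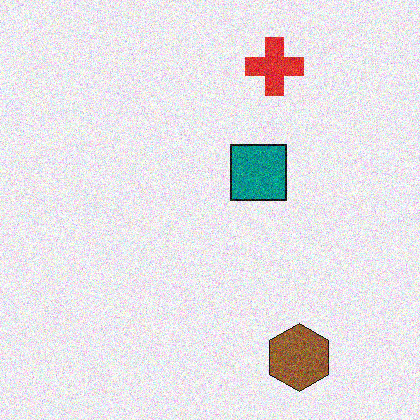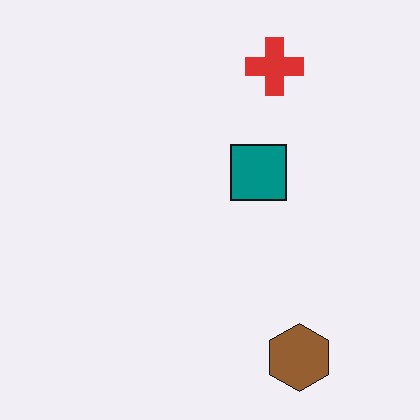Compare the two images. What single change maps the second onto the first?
Degraded with visible gaussian noise.

Random speckle covers the whole image, including the flat background.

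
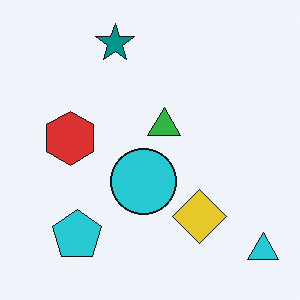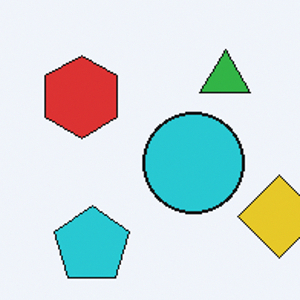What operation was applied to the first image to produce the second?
Cropped slightly and scaled back up.

The visible shapes are larger and the field of view is narrower; shapes near the original edges may be partly or wholly outside the frame — a crop-and-rescale.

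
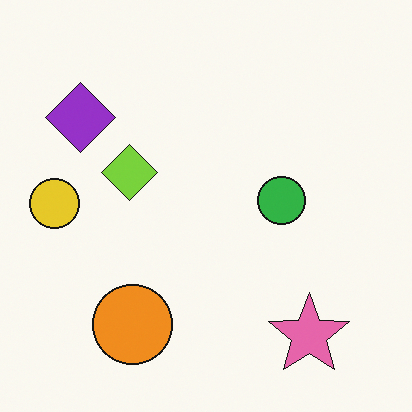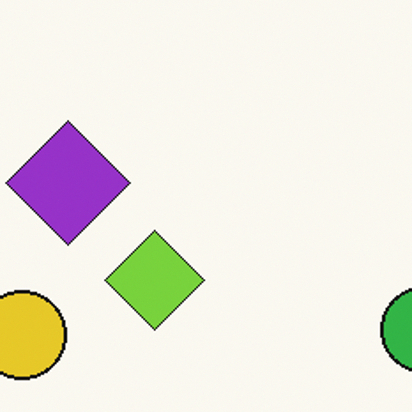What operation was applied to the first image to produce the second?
Cropped to a noticeably smaller region and rescaled.

The visible shapes are larger and the field of view is narrower; shapes near the original edges may be partly or wholly outside the frame — a crop-and-rescale.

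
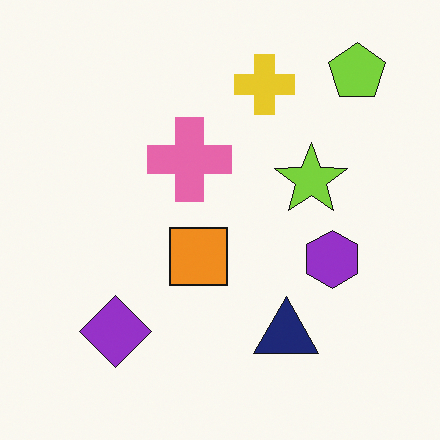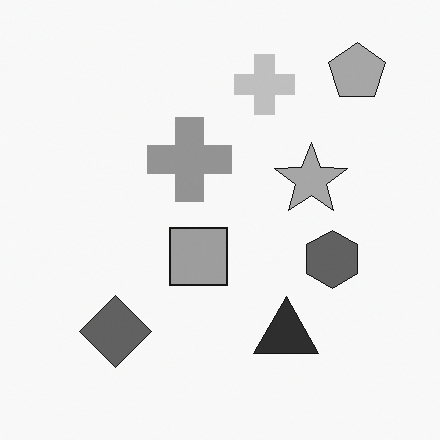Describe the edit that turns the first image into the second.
The second image is the first converted to grayscale.

All color is removed — every shape is now a shade of grey.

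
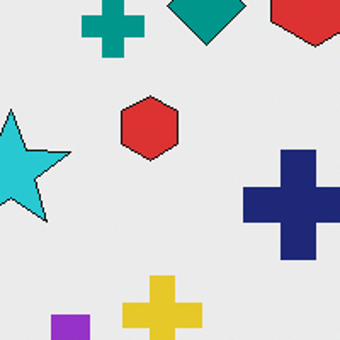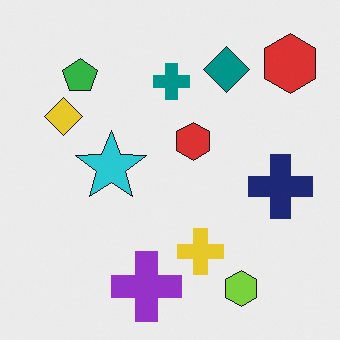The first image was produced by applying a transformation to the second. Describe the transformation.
The image was cropped to a noticeably smaller region and rescaled.

The visible shapes are larger and the field of view is narrower; shapes near the original edges may be partly or wholly outside the frame — a crop-and-rescale.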